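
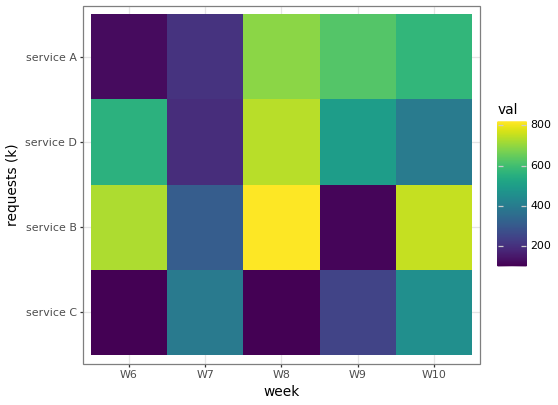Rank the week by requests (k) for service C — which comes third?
Top 4 for service C: W10 ≈ 500, W7 ≈ 400, W9 ≈ 200, W8 ≈ 100.

W9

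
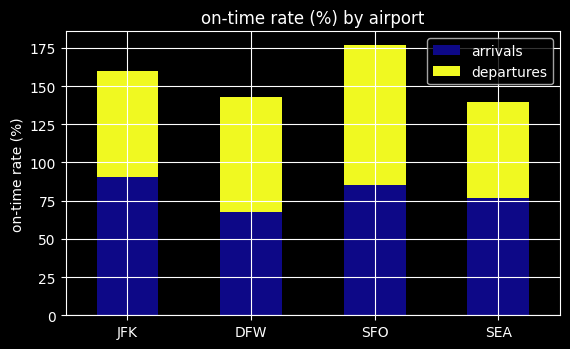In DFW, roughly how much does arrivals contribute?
≈ 60

arrivals top ≈ 60, bottom ≈ 0; segment ≈ 60.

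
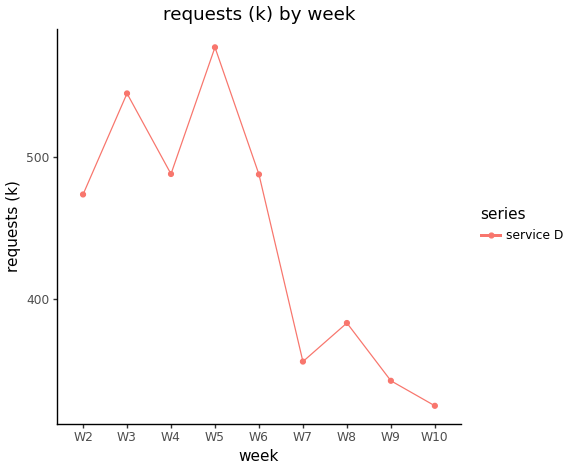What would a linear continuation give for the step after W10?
Last three: 375, 350, 325 → slope ≈ -25/step → next ≈ 300.

≈ 300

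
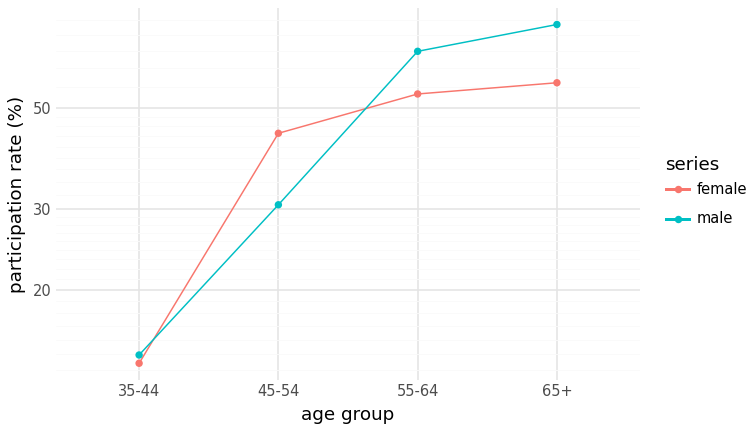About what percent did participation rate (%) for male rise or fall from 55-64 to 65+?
≈ +14.3%

55-64 ≈ 70, 65+ ≈ 80; (80 − 70) / 70 ≈ +14.3%.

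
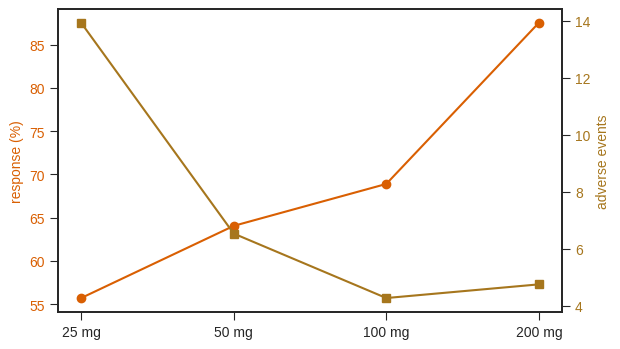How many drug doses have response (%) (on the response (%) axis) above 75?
Above 75: 200 mg.

1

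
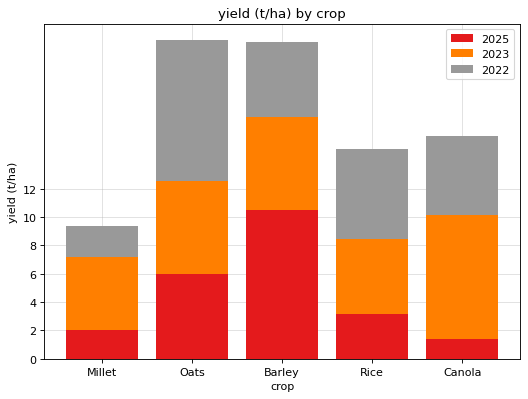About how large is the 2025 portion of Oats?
2025 top ≈ 6, bottom ≈ 0; segment ≈ 6.

≈ 6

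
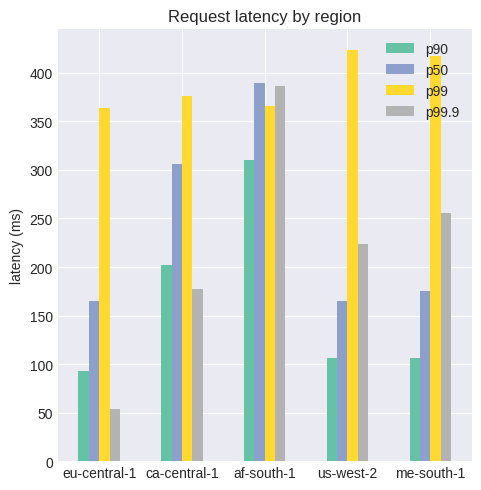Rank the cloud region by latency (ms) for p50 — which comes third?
Top 4 for p50: af-south-1 ≈ 400, ca-central-1 ≈ 300, me-south-1 ≈ 200, us-west-2 ≈ 150.

me-south-1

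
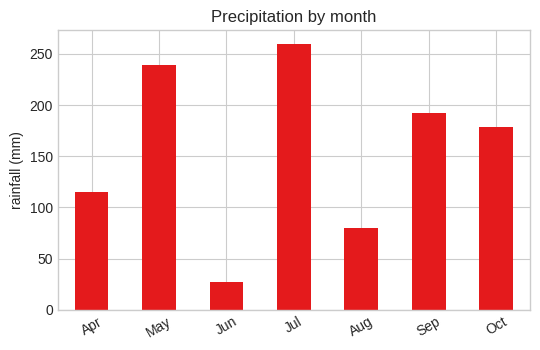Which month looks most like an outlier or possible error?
Jun ≈ 25; the rest sit between ≈ 75 and ≈ 250.

Jun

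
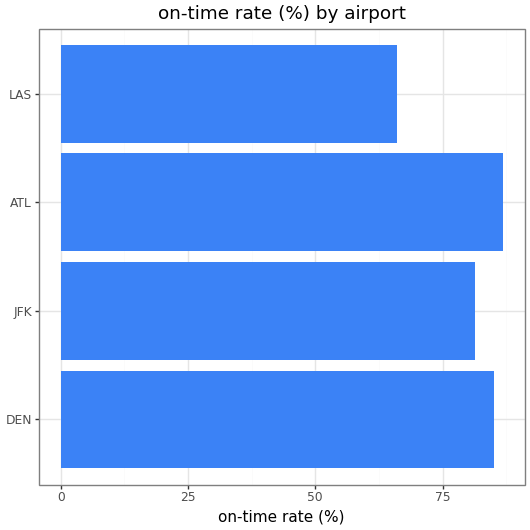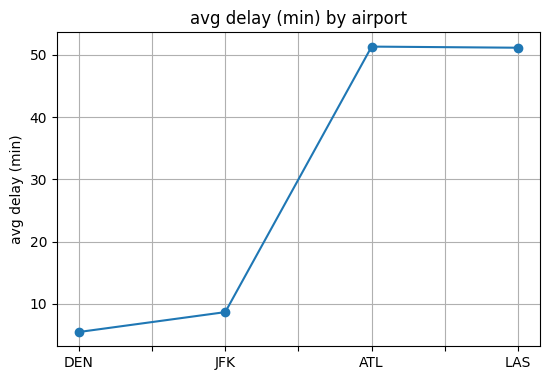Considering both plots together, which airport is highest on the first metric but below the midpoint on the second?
DEN

Chart 2 median avg delay (min) ≈ 30; below-median airports: DEN, JFK. Among those, DEN has the highest on-time rate (%) (≈ 90).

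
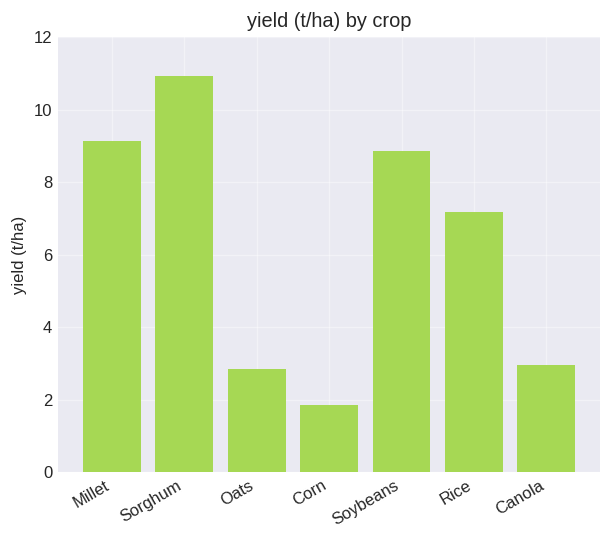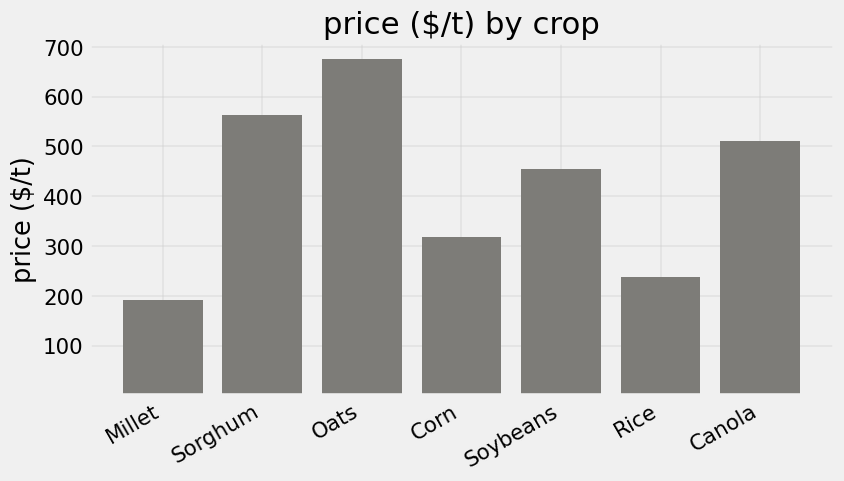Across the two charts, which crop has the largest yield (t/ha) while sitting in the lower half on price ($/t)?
Millet

Chart 2 median price ($/t) ≈ 500; below-median crops: Millet, Corn, Rice. Among those, Millet has the highest yield (t/ha) (≈ 10).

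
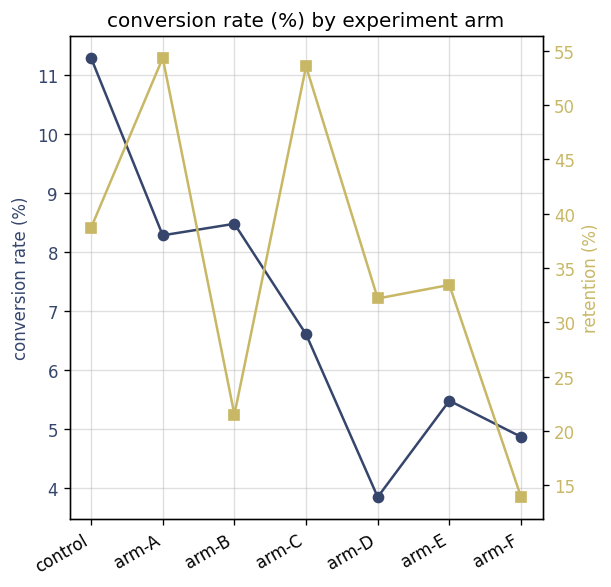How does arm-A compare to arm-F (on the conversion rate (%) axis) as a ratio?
arm-A ≈ 8, arm-F ≈ 5; 8/5 ≈ 1.6.

≈ 1.6×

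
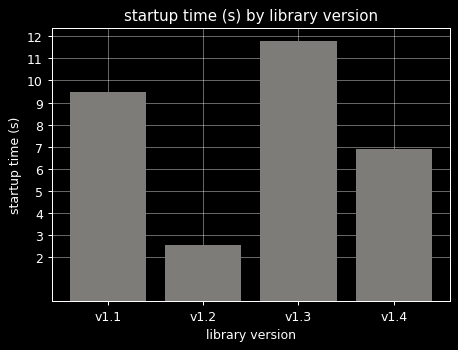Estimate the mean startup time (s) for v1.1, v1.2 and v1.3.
(9 + 3 + 12) / 3 ≈ 8.

≈ 8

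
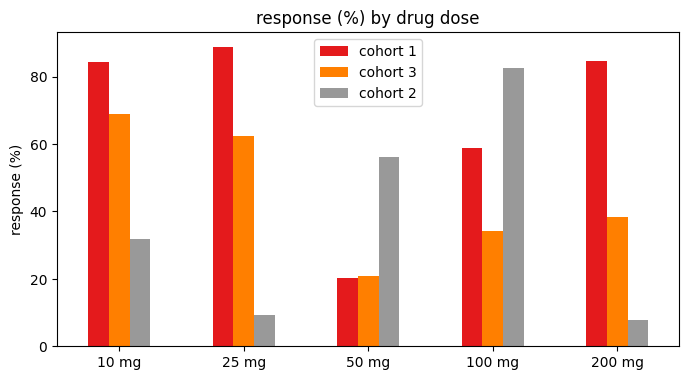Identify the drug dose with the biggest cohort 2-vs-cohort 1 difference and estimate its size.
25 mg, ≈ 80 %

25 mg: cohort 2 ≈ 10, cohort 1 ≈ 90 → gap ≈ 80. Next-largest (200 mg) is only ≈ 70.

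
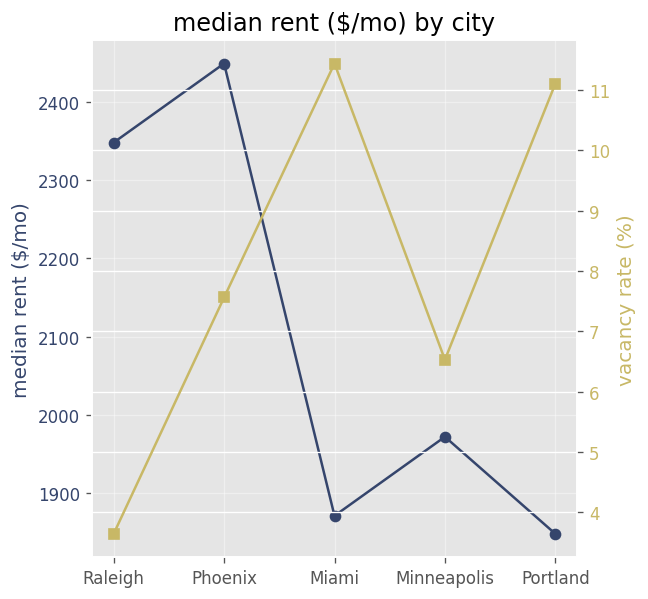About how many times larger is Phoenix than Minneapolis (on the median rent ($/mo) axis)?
≈ 1.2×

Phoenix ≈ 2400, Minneapolis ≈ 2000; 2400/2000 ≈ 1.2.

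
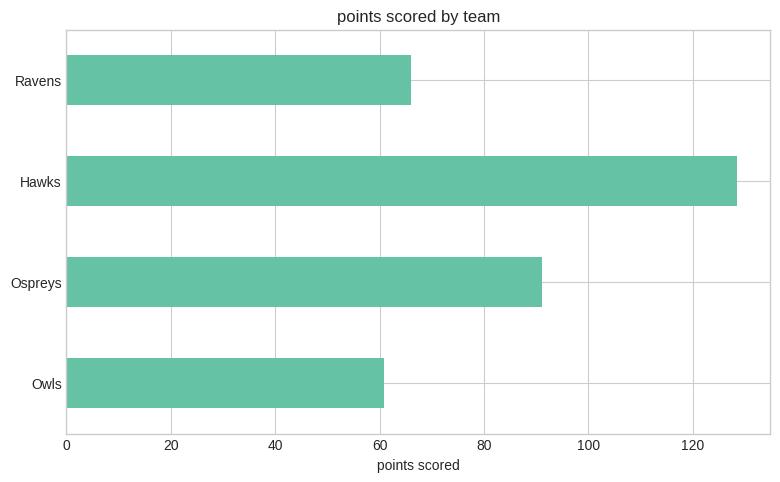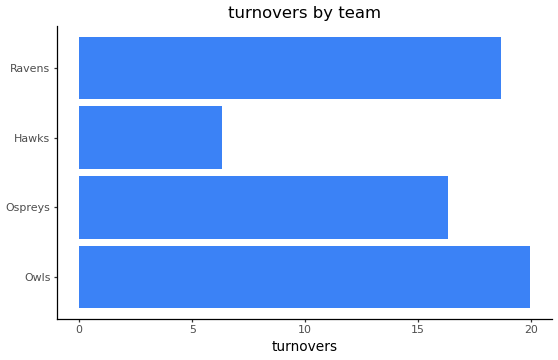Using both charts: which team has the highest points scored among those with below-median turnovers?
Chart 2 median turnovers ≈ 18; below-median teams: Ospreys, Hawks. Among those, Hawks has the highest points scored (≈ 120).

Hawks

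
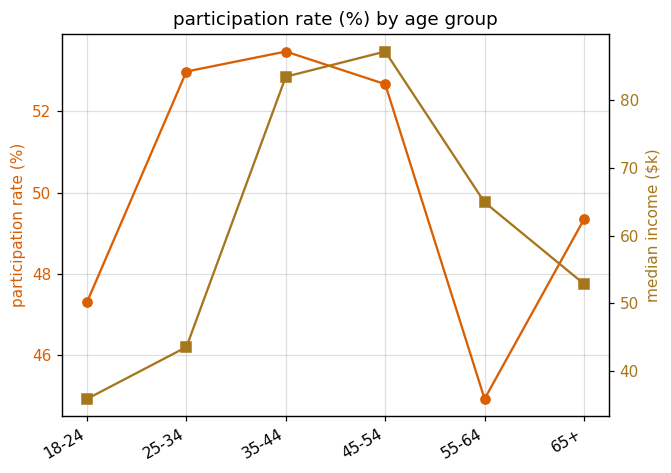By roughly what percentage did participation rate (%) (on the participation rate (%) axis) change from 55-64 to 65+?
55-64 ≈ 45, 65+ ≈ 49; (49 − 45) / 45 ≈ +8.9%.

≈ +8.9%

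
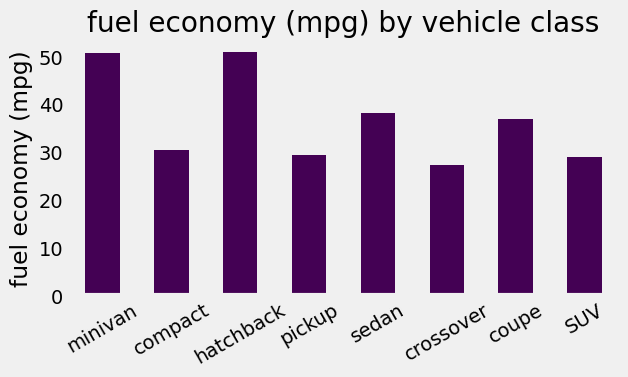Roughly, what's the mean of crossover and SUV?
(25 + 30) / 2 ≈ 28.

≈ 28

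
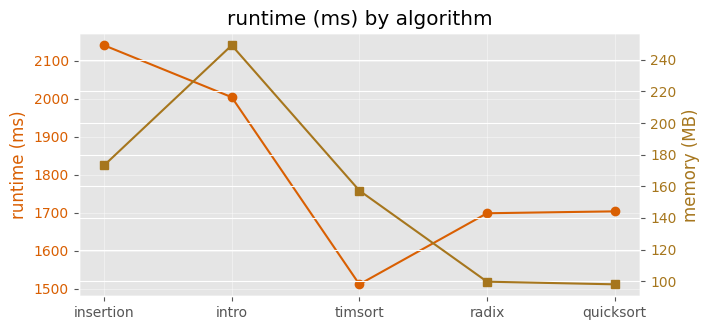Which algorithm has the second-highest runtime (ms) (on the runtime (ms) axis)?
intro

Top 3 (on the runtime (ms) axis): insertion ≈ 2100, intro ≈ 2000, quicksort ≈ 1700.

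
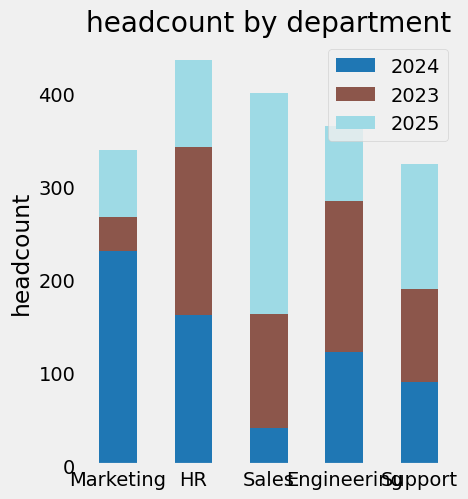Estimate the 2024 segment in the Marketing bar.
≈ 250

2024 top ≈ 250, bottom ≈ 0; segment ≈ 250.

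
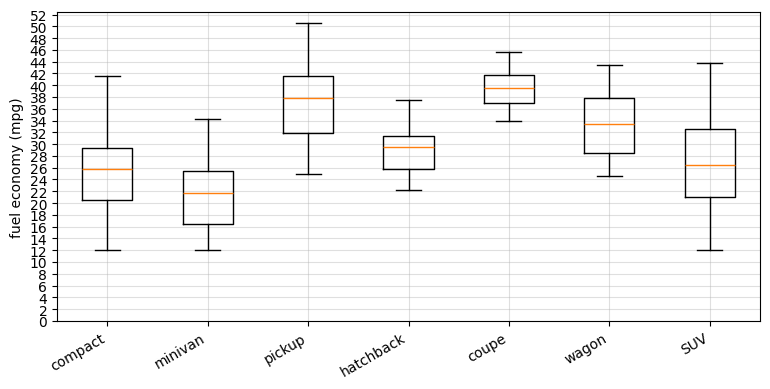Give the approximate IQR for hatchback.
Q3 ≈ 32, Q1 ≈ 26; IQR ≈ 6.

≈ 6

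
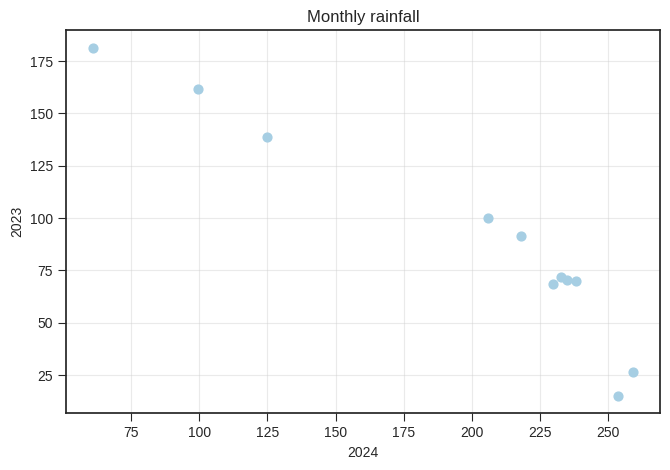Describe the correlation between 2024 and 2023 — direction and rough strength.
Points are negatively correlated; strong (|r| ≈ 1.0).

negative, strong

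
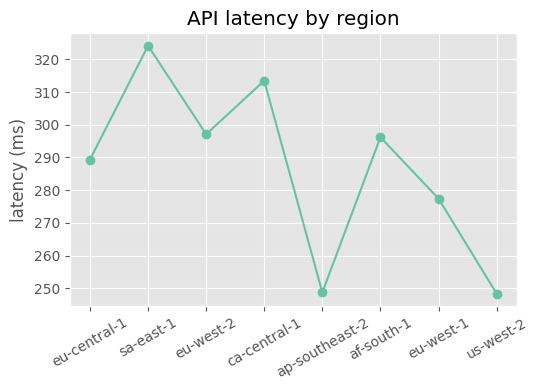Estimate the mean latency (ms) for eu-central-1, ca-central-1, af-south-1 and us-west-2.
≈ 288

(290 + 310 + 300 + 250) / 4 ≈ 288.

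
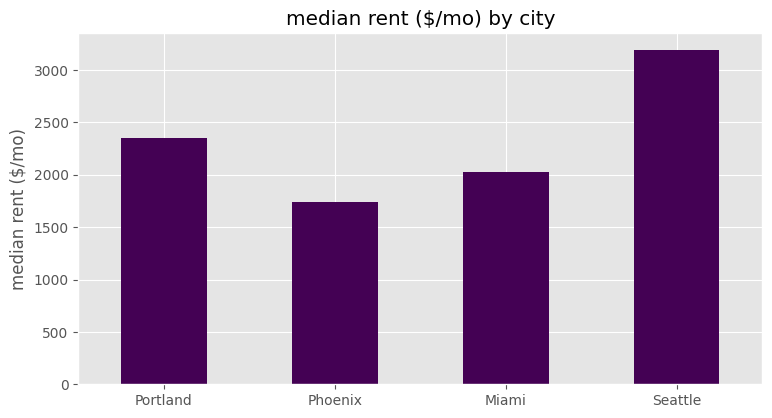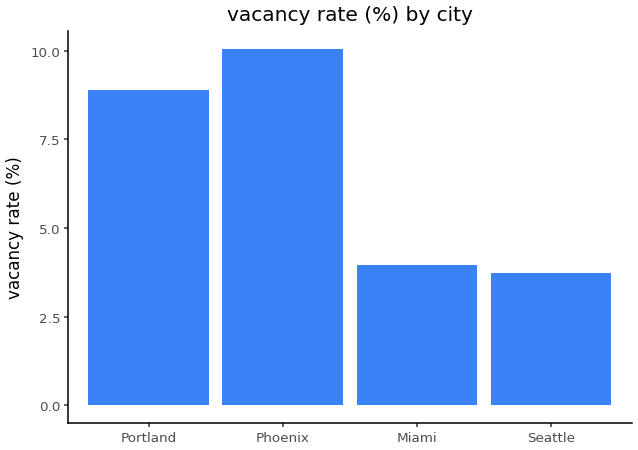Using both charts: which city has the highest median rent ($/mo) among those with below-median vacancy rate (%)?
Seattle

Chart 2 median vacancy rate (%) ≈ 6; below-median cities: Miami, Seattle. Among those, Seattle has the highest median rent ($/mo) (≈ 3000).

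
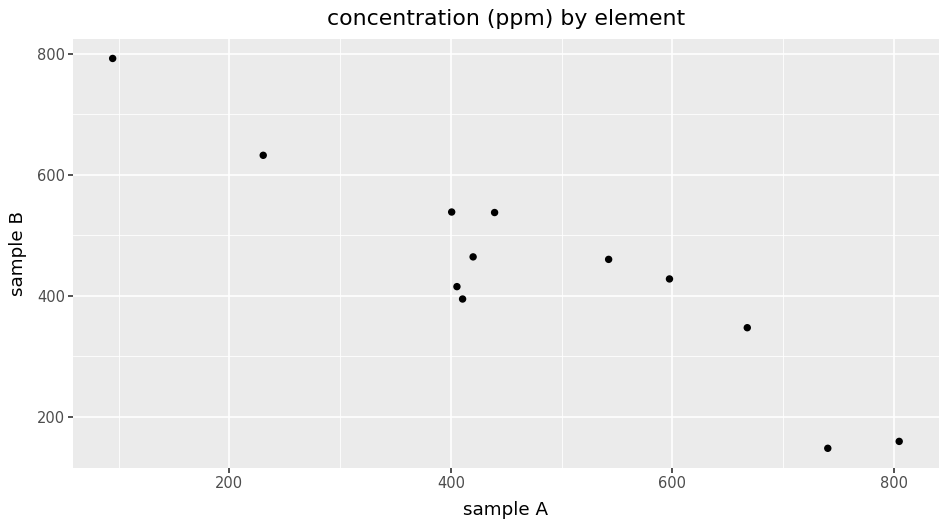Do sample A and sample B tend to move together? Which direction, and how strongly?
negative, strong

Points are negatively correlated; strong (|r| ≈ 0.9).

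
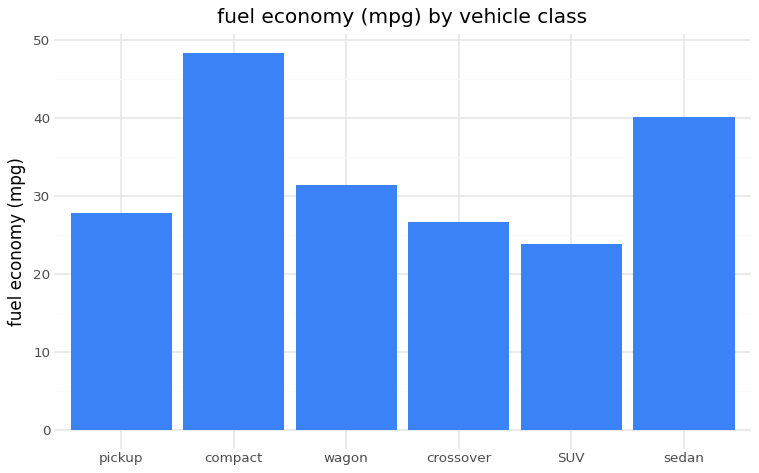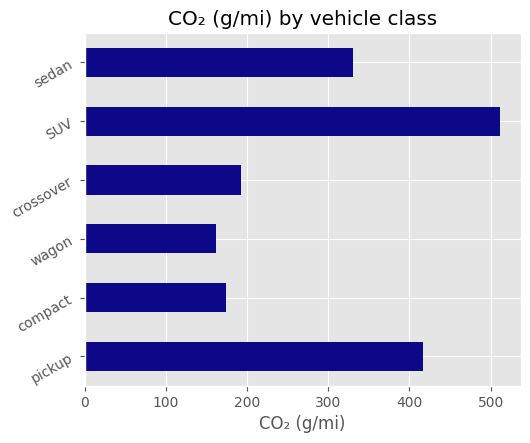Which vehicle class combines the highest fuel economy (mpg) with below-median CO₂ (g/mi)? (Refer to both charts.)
compact

Chart 2 median CO₂ (g/mi) ≈ 250; below-median vehicle classes: compact, wagon, crossover. Among those, compact has the highest fuel economy (mpg) (≈ 50).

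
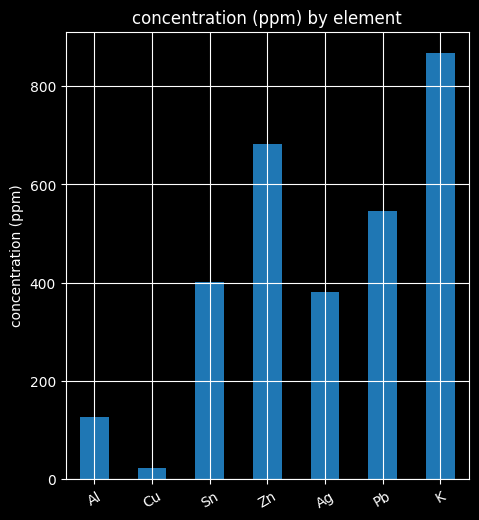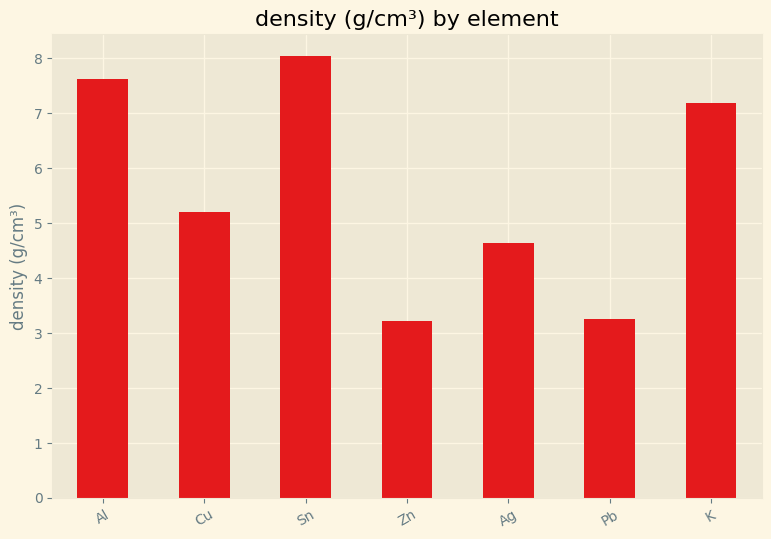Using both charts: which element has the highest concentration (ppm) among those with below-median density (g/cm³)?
Chart 2 median density (g/cm³) ≈ 5; below-median elements: Zn, Ag, Pb. Among those, Zn has the highest concentration (ppm) (≈ 700).

Zn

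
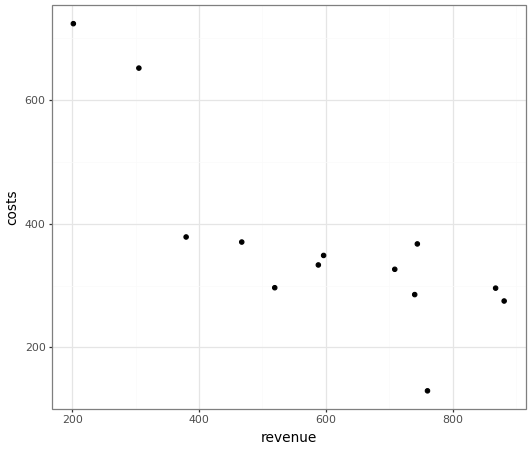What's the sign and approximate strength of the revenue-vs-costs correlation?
Points are negatively correlated; strong (|r| ≈ 0.8).

negative, strong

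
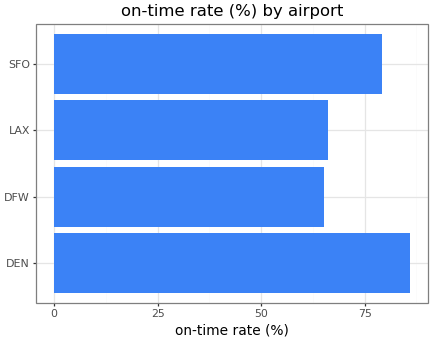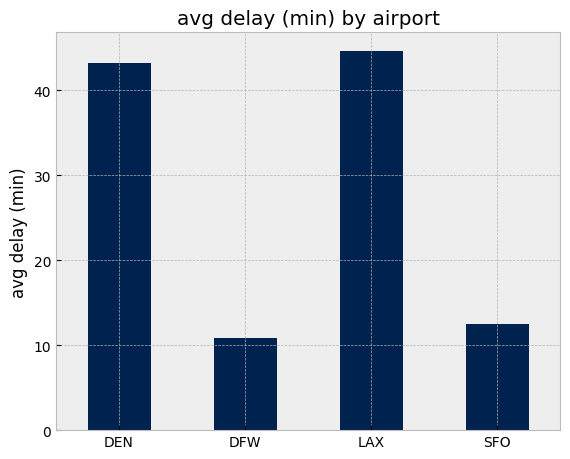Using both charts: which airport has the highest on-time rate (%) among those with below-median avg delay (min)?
Chart 2 median avg delay (min) ≈ 30; below-median airports: DFW, SFO. Among those, SFO has the highest on-time rate (%) (≈ 80).

SFO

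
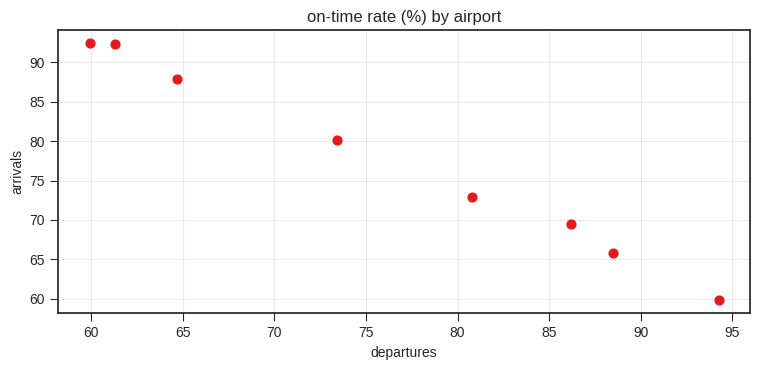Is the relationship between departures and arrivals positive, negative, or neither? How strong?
Points are negatively correlated; strong (|r| ≈ 1.0).

negative, strong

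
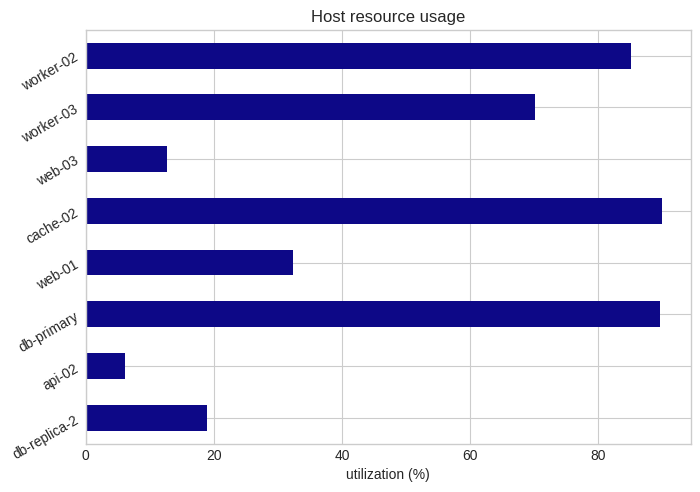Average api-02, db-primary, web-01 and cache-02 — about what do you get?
(10 + 90 + 30 + 90) / 4 ≈ 55.

≈ 55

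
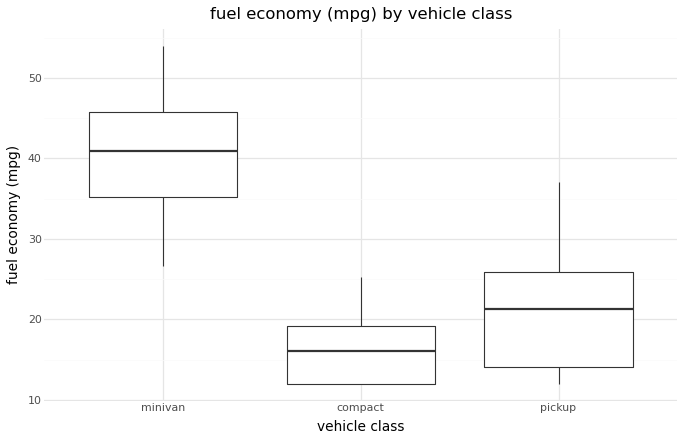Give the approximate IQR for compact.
≈ 8

Q3 ≈ 20, Q1 ≈ 12; IQR ≈ 8.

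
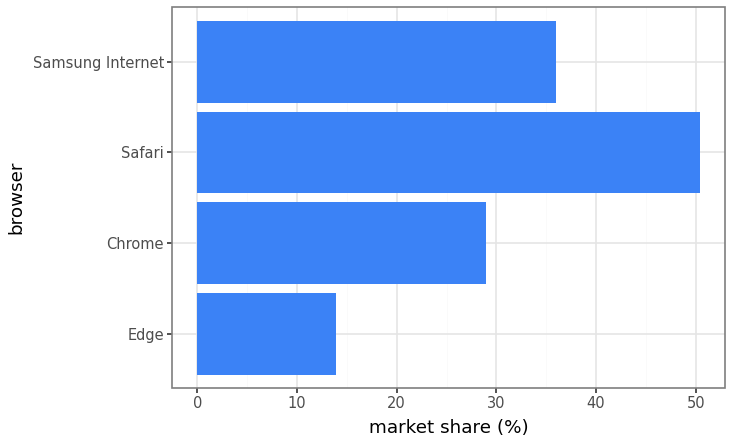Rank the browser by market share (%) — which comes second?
Samsung Internet

Top 3: Safari ≈ 50, Samsung Internet ≈ 35, Chrome ≈ 30.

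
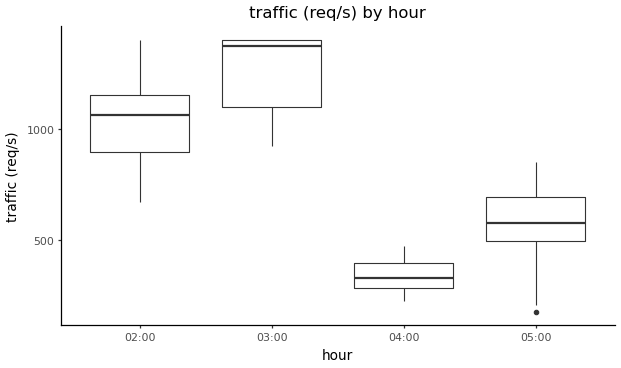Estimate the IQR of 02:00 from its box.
≈ 300

Q3 ≈ 1200, Q1 ≈ 900; IQR ≈ 300.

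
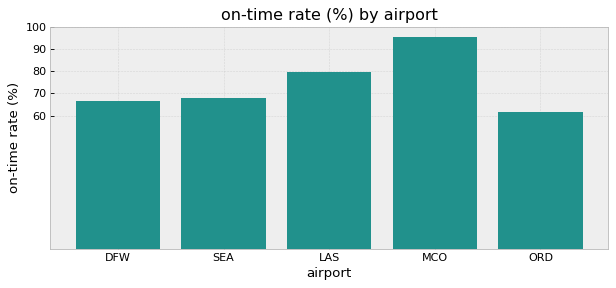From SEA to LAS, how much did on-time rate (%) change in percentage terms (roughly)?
≈ +14.3%

SEA ≈ 70, LAS ≈ 80; (80 − 70) / 70 ≈ +14.3%.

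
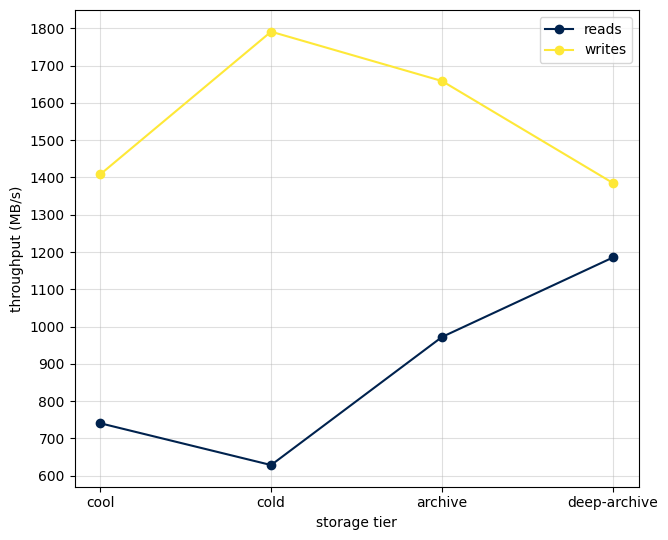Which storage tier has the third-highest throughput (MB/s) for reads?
Top 4 for reads: deep-archive ≈ 1200, archive ≈ 1000, cool ≈ 700, cold ≈ 600.

cool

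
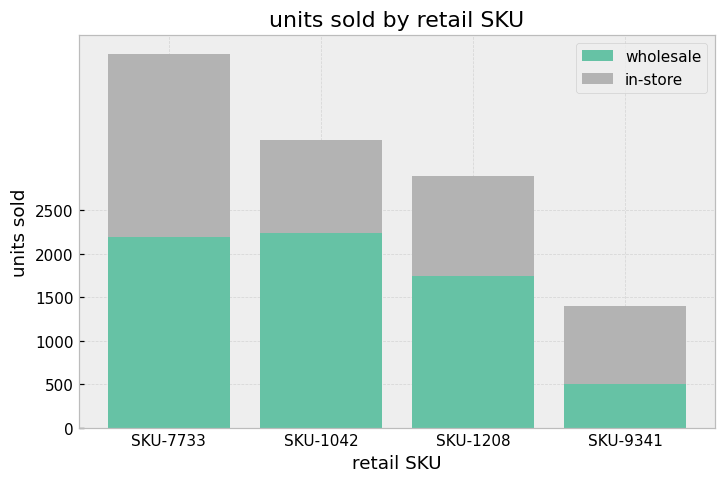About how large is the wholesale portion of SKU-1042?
≈ 2000

wholesale top ≈ 2000, bottom ≈ 0; segment ≈ 2000.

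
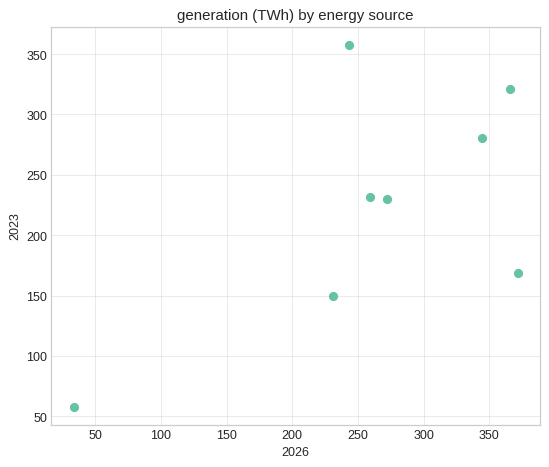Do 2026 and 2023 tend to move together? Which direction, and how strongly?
Points are positively correlated; moderate (|r| ≈ 0.6).

positive, moderate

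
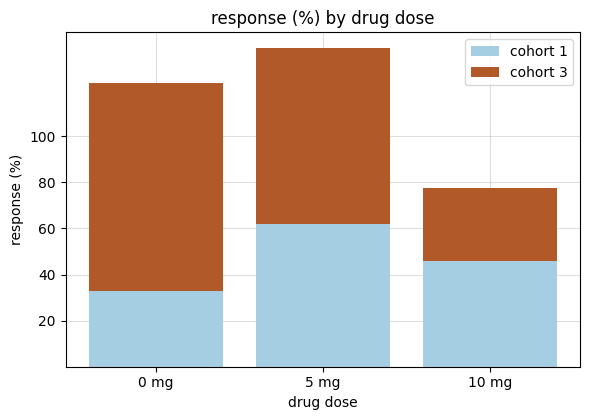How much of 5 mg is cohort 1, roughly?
cohort 1 top ≈ 60, bottom ≈ 0; segment ≈ 60.

≈ 60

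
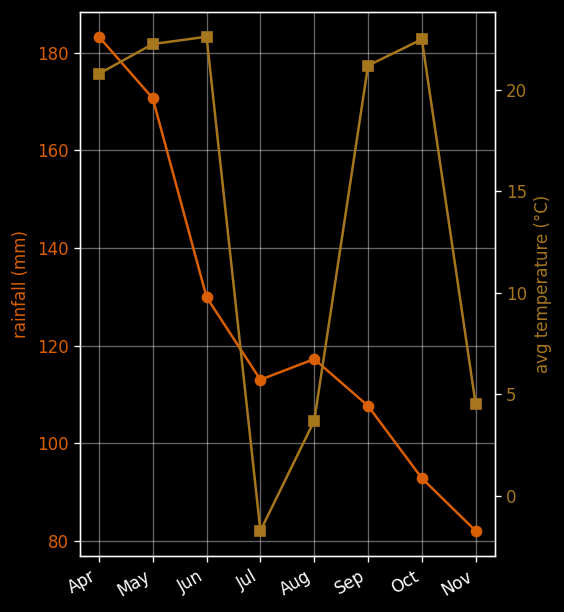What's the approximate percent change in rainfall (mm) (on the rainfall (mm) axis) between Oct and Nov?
≈ -11.1%

Oct ≈ 90, Nov ≈ 80; (80 − 90) / 90 ≈ -11.1%.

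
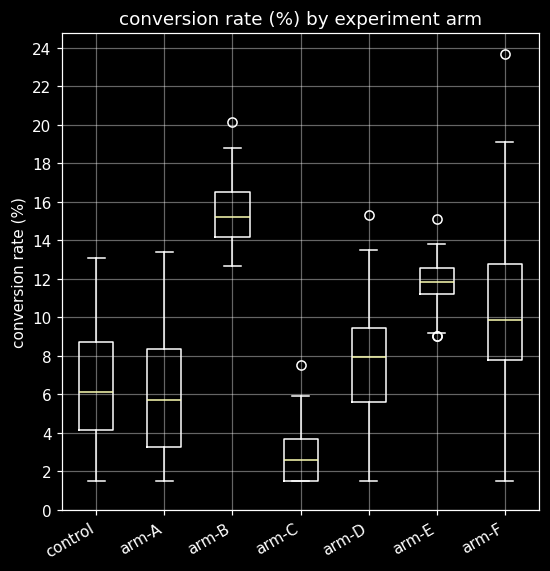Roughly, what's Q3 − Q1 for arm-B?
≈ 2

Q3 ≈ 16, Q1 ≈ 14; IQR ≈ 2.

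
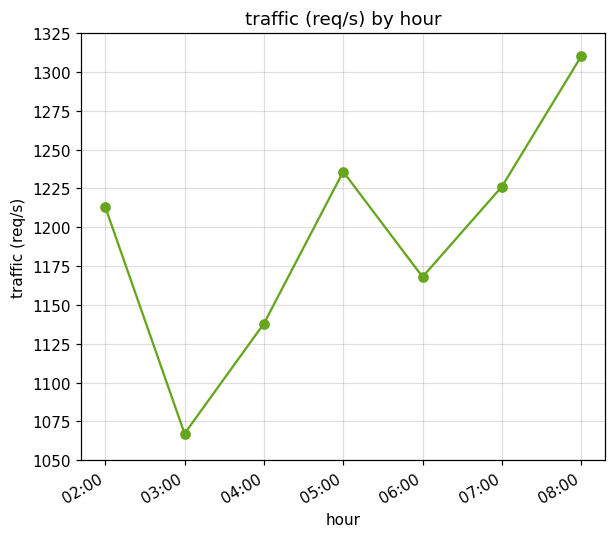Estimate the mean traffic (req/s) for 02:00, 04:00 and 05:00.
≈ 1200

(1225 + 1150 + 1225) / 3 ≈ 1200.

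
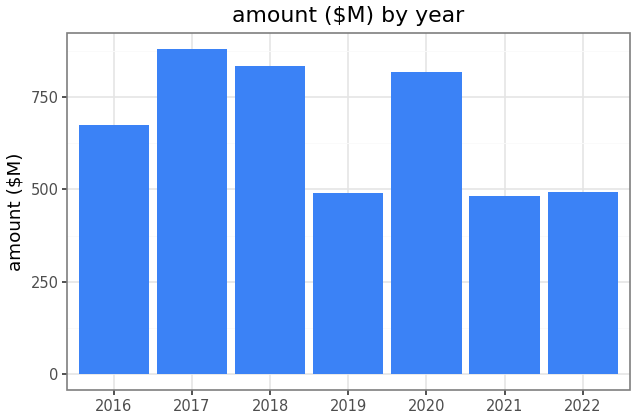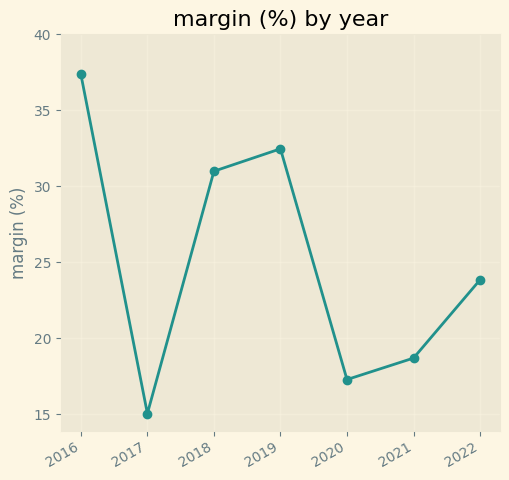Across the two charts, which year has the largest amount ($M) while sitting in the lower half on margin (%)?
Chart 2 median margin (%) ≈ 25; below-median years: 2017, 2020, 2021. Among those, 2017 has the highest amount ($M) (≈ 900).

2017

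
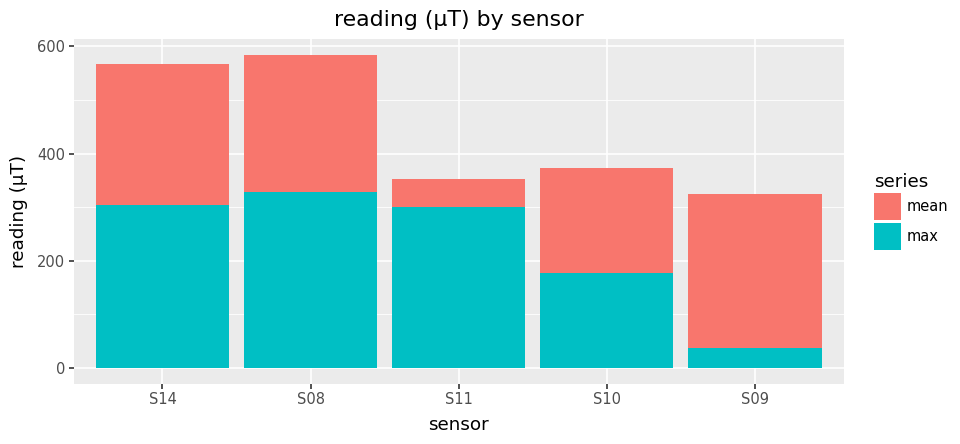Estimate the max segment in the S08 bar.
≈ 350

max top ≈ 350, bottom ≈ 0; segment ≈ 350.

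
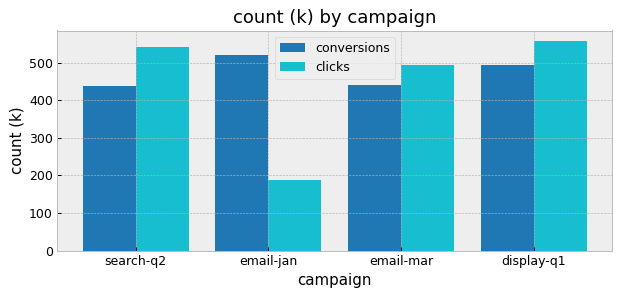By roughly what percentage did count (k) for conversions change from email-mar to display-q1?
≈ +11.1%

email-mar ≈ 450, display-q1 ≈ 500; (500 − 450) / 450 ≈ +11.1%.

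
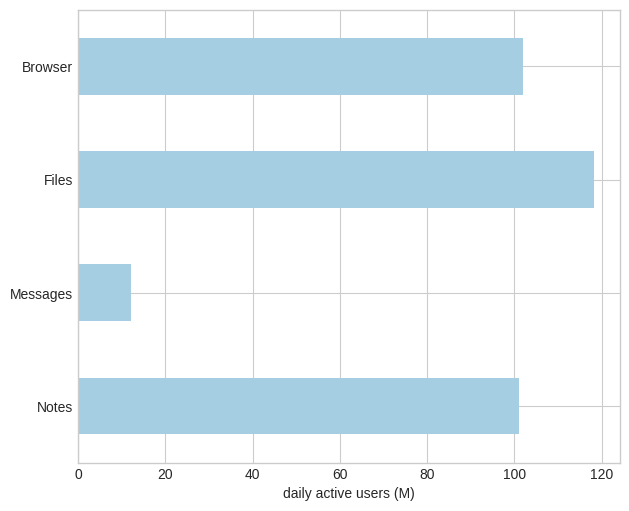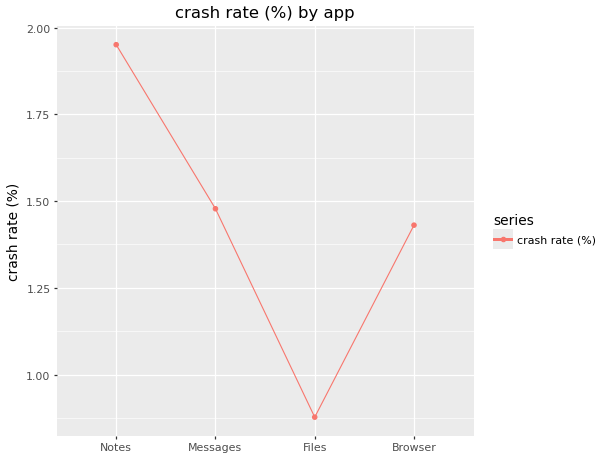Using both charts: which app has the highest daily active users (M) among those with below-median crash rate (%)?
Chart 2 median crash rate (%) ≈ 1.4; below-median apps: Files, Browser. Among those, Files has the highest daily active users (M) (≈ 120).

Files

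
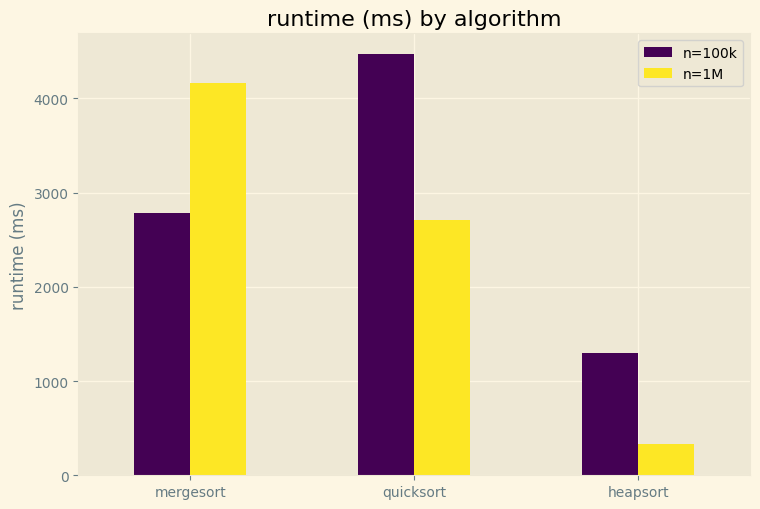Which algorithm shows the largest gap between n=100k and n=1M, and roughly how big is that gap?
quicksort: n=100k ≈ 4500, n=1M ≈ 2500 → gap ≈ 2000. Next-largest (mergesort) is only ≈ 1000.

quicksort, ≈ 2000 ms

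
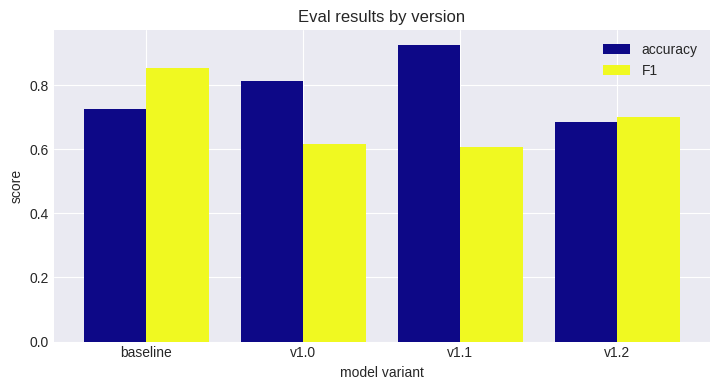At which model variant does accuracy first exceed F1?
v1.0

baseline: accuracy ≈ 0.7 vs F1 ≈ 0.9 (not yet); v1.0: accuracy ≈ 0.8 vs F1 ≈ 0.6 (first crossover).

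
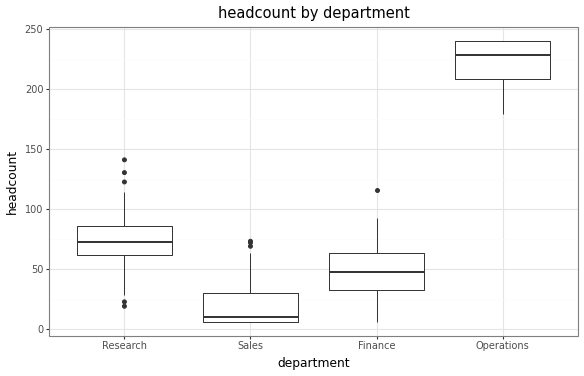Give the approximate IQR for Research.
≈ 20

Q3 ≈ 80, Q1 ≈ 60; IQR ≈ 20.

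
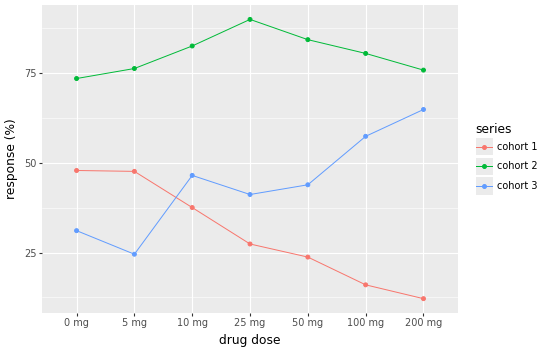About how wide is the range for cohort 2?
Max 25 mg ≈ 90, min 0 mg ≈ 70; range ≈ 20.

≈ 20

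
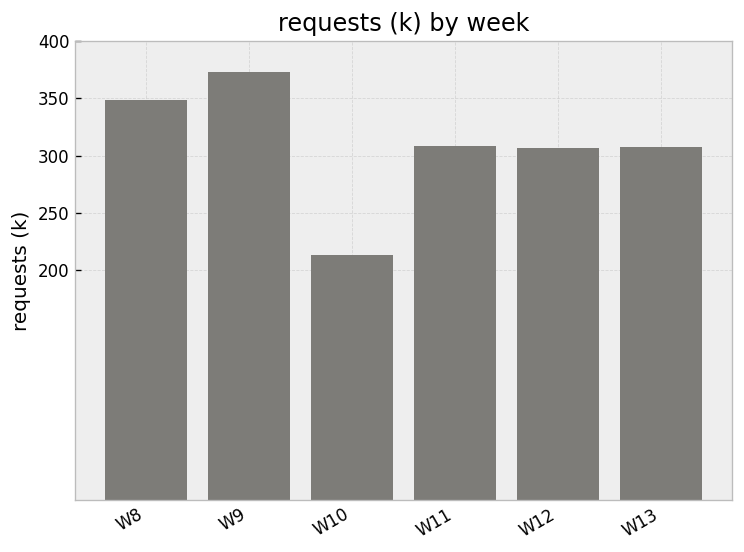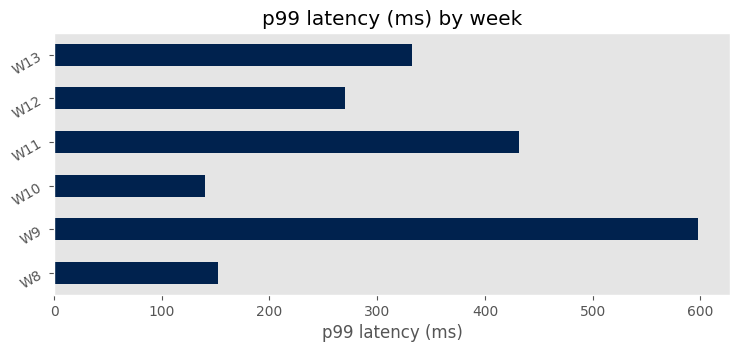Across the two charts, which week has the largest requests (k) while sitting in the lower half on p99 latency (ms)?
W8

Chart 2 median p99 latency (ms) ≈ 300; below-median weeks: W8, W10, W12. Among those, W8 has the highest requests (k) (≈ 350).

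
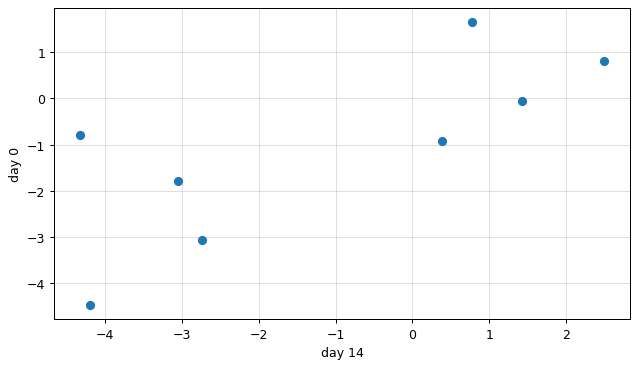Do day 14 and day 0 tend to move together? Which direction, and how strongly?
Points are positively correlated; strong (|r| ≈ 0.8).

positive, strong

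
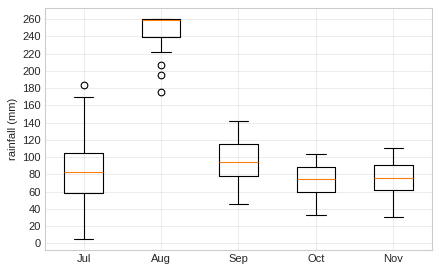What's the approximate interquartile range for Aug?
≈ 20

Q3 ≈ 260, Q1 ≈ 240; IQR ≈ 20.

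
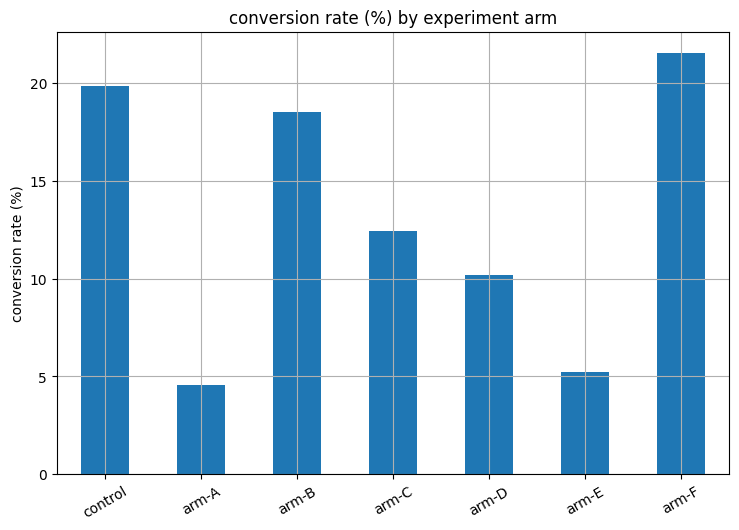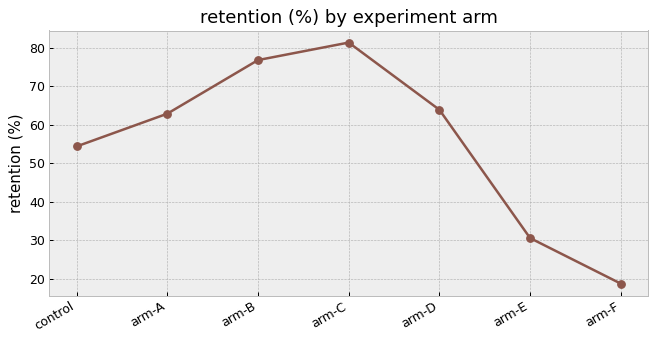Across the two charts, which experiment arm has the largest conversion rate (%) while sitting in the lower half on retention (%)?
arm-F

Chart 2 median retention (%) ≈ 60; below-median experiment arms: control, arm-E, arm-F. Among those, arm-F has the highest conversion rate (%) (≈ 22).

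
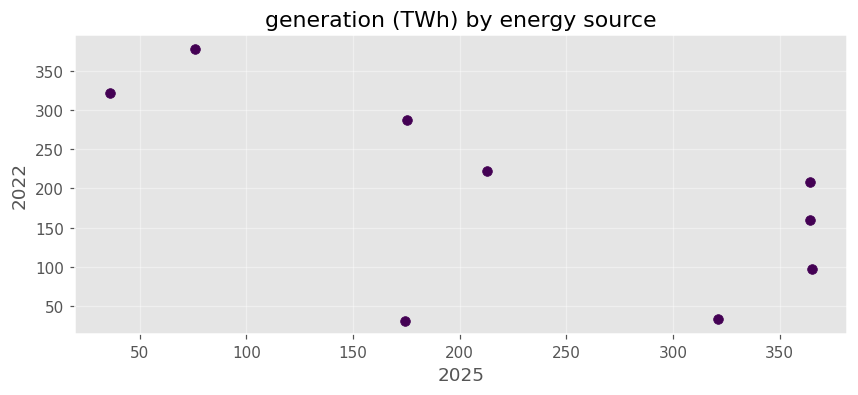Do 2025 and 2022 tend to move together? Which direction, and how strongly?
negative, moderate

Points are negatively correlated; moderate (|r| ≈ 0.6).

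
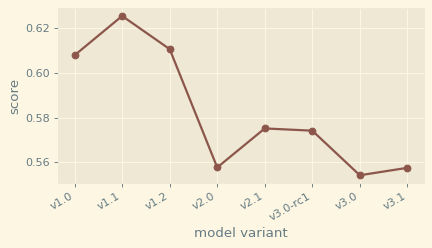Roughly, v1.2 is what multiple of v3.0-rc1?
≈ 1.07×

v1.2 ≈ 0.61, v3.0-rc1 ≈ 0.57; 0.61/0.57 ≈ 1.07.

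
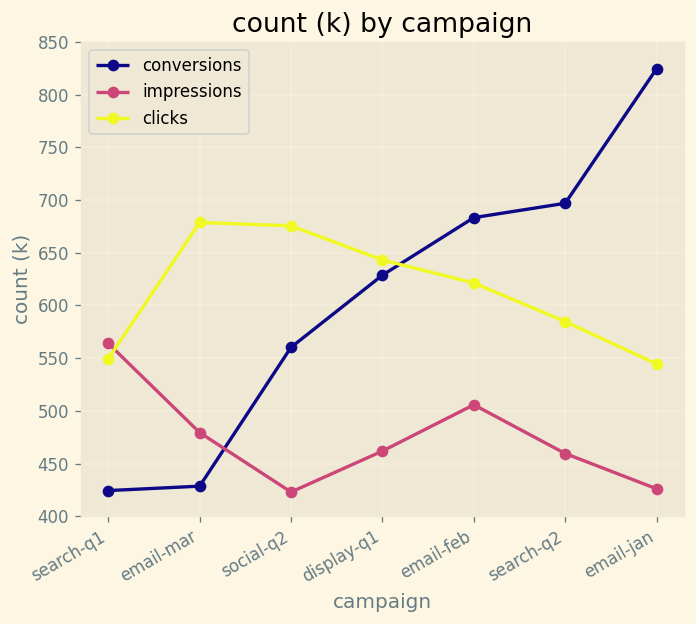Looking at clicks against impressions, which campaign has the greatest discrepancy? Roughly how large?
social-q2, ≈ 300 k

social-q2: clicks ≈ 700, impressions ≈ 400 → gap ≈ 300. Next-largest (email-mar) is only ≈ 200.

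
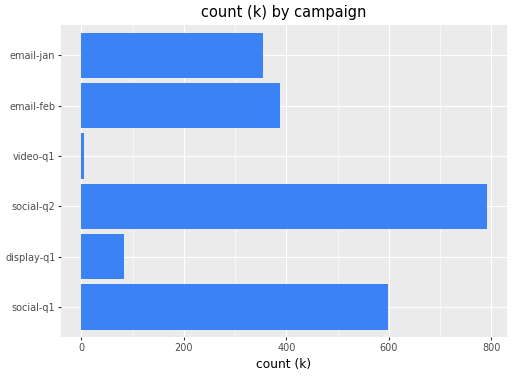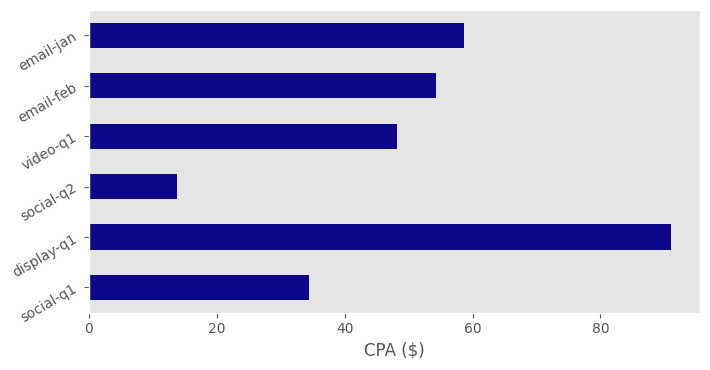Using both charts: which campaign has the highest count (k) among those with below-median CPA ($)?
Chart 2 median CPA ($) ≈ 50; below-median campaigns: social-q1, social-q2, video-q1. Among those, social-q2 has the highest count (k) (≈ 800).

social-q2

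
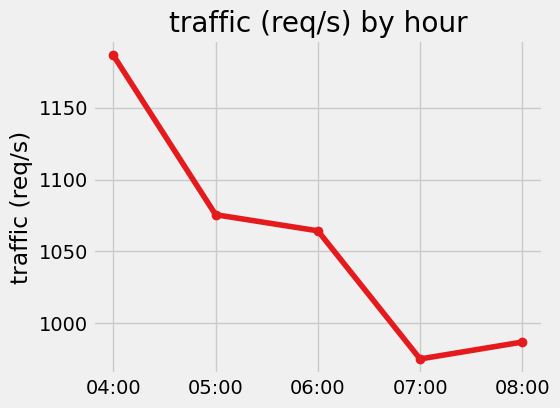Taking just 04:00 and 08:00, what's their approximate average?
≈ 1080

(1180 + 980) / 2 ≈ 1080.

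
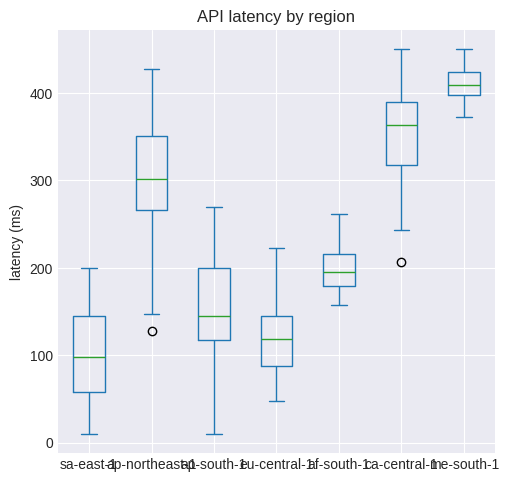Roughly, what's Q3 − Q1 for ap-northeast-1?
Q3 ≈ 350, Q1 ≈ 250; IQR ≈ 100.

≈ 100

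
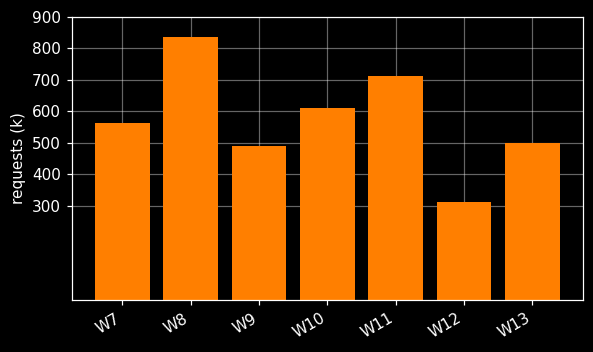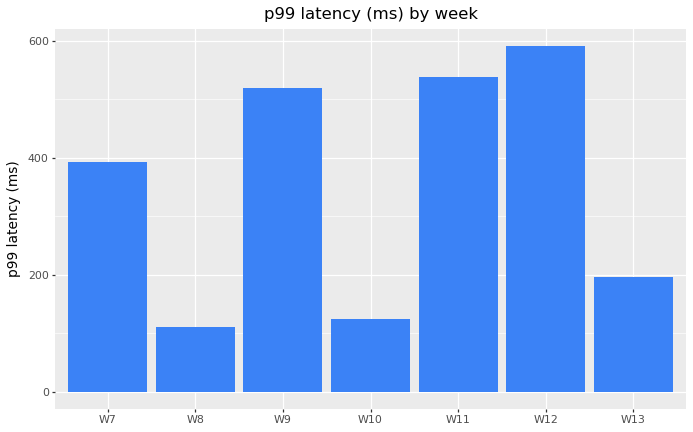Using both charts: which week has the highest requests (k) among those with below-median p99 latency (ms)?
W8

Chart 2 median p99 latency (ms) ≈ 400; below-median weeks: W8, W10, W13. Among those, W8 has the highest requests (k) (≈ 800).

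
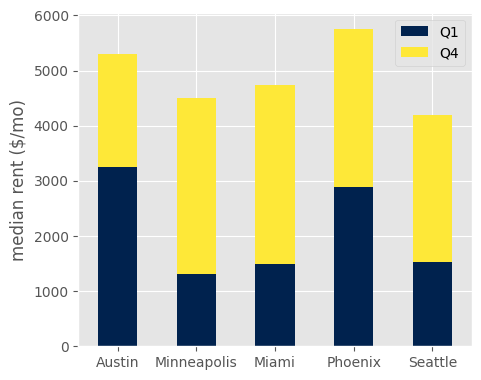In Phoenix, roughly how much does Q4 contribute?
≈ 3000

Q4 top ≈ 6000, bottom ≈ 3000; segment ≈ 3000.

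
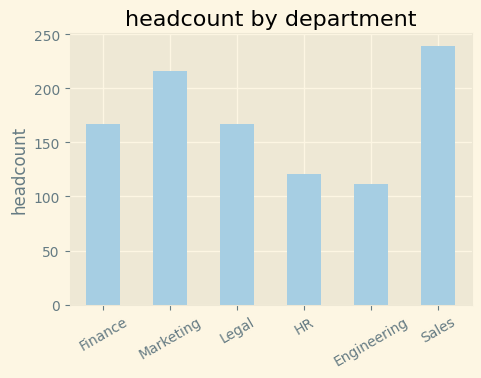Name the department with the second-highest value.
Top 3: Sales ≈ 240, Marketing ≈ 220, Legal ≈ 160.

Marketing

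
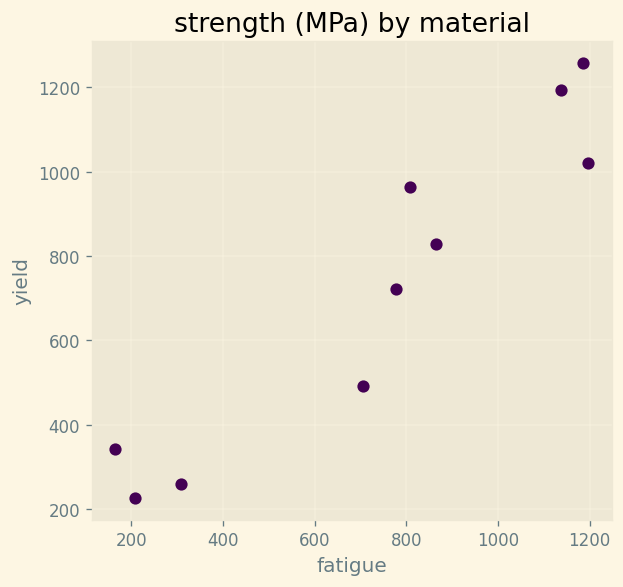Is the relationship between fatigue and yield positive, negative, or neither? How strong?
Points are positively correlated; strong (|r| ≈ 0.9).

positive, strong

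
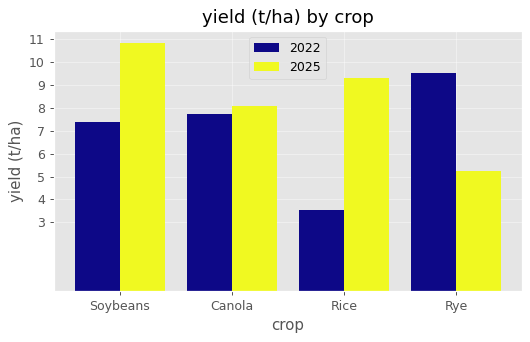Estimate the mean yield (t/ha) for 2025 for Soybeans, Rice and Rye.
(11 + 9 + 5) / 3 ≈ 8.

≈ 8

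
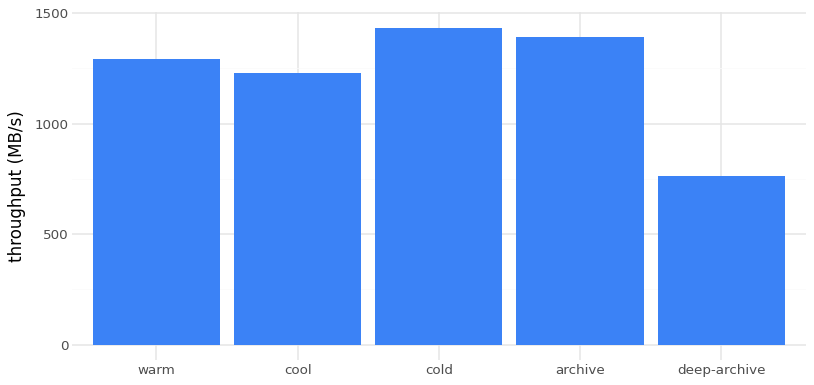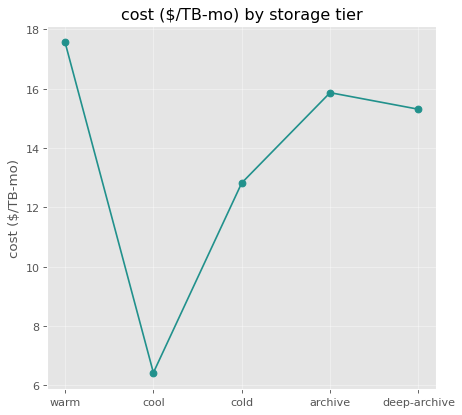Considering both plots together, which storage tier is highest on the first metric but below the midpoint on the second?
cold

Chart 2 median cost ($/TB-mo) ≈ 16; below-median storage tiers: cool, cold. Among those, cold has the highest throughput (MB/s) (≈ 1400).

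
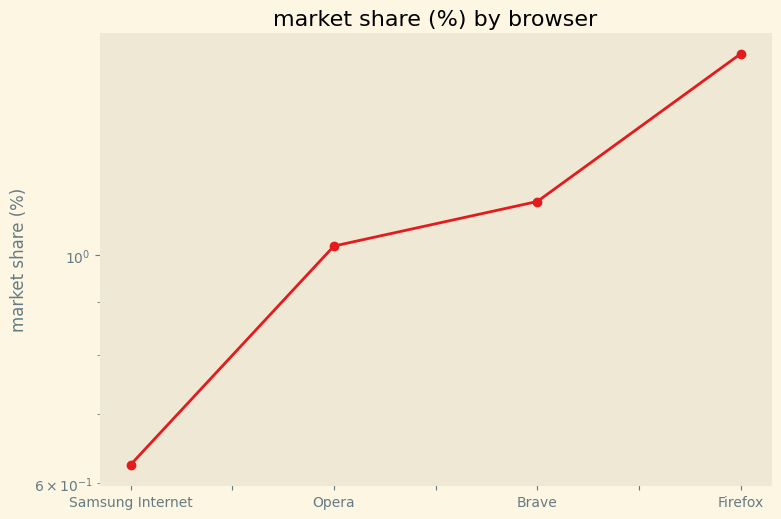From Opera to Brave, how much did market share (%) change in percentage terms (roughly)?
Opera ≈ 1.0, Brave ≈ 1.1; (1.1 − 1.0) / 1.0 ≈ +10%.

≈ +10%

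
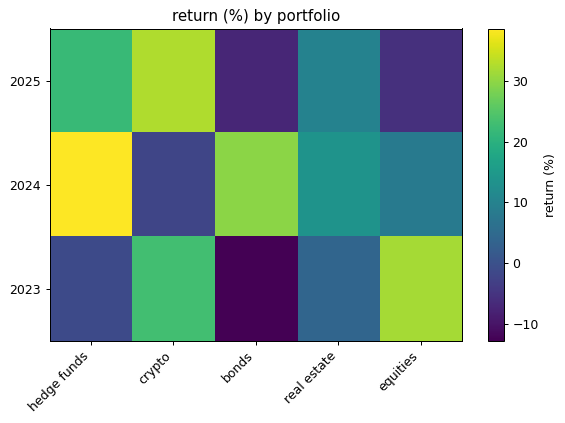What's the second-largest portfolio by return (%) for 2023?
Top 3 for 2023: equities ≈ 30, crypto ≈ 25, real estate ≈ 5.

crypto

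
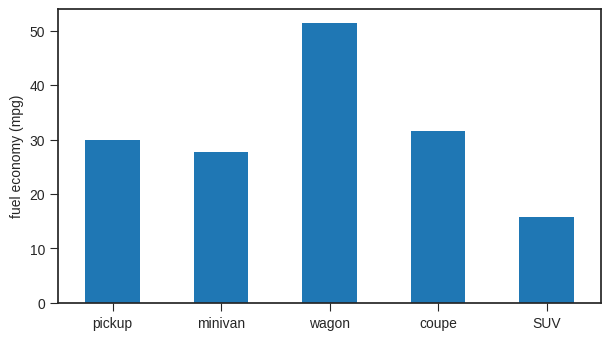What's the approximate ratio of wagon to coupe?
≈ 1.67×

wagon ≈ 50, coupe ≈ 30; 50/30 ≈ 1.67.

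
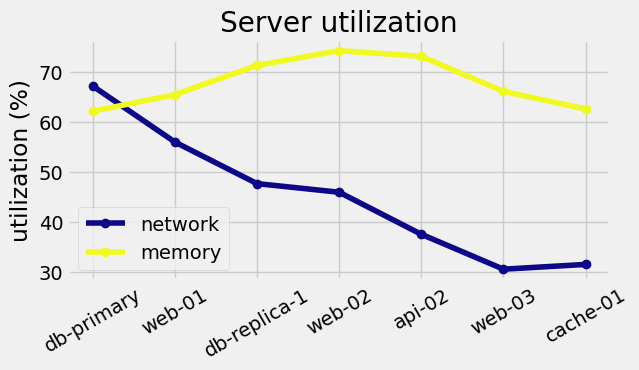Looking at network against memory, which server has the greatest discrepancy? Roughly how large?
api-02: network ≈ 35, memory ≈ 75 → gap ≈ 40. Next-largest (web-03) is only ≈ 35.

api-02, ≈ 40 %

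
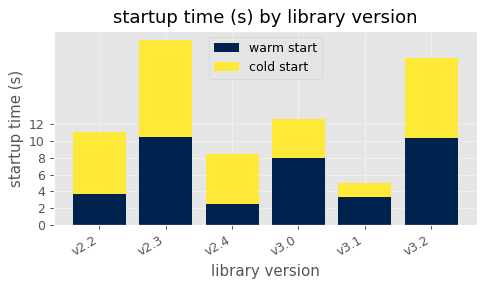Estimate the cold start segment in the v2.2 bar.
≈ 8

cold start top ≈ 12, bottom ≈ 4; segment ≈ 8.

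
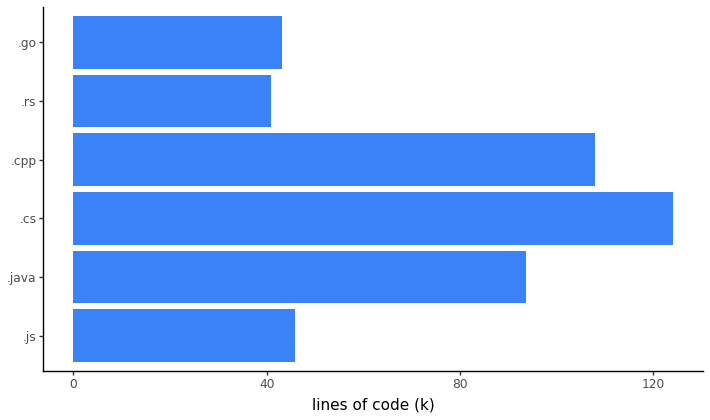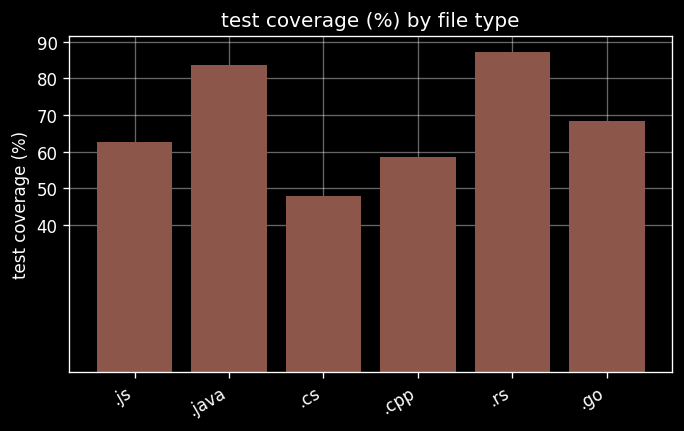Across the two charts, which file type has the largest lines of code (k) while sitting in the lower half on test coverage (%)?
Chart 2 median test coverage (%) ≈ 70; below-median file types: .js, .cs, .cpp. Among those, .cs has the highest lines of code (k) (≈ 120).

.cs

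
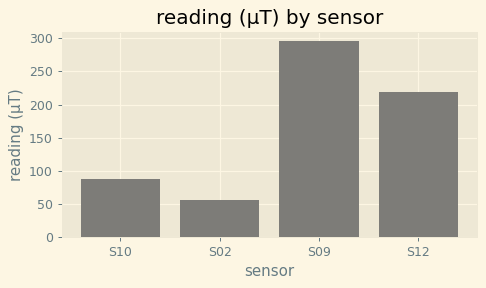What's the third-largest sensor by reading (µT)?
S10

Top 4: S09 ≈ 300, S12 ≈ 225, S10 ≈ 100, S02 ≈ 50.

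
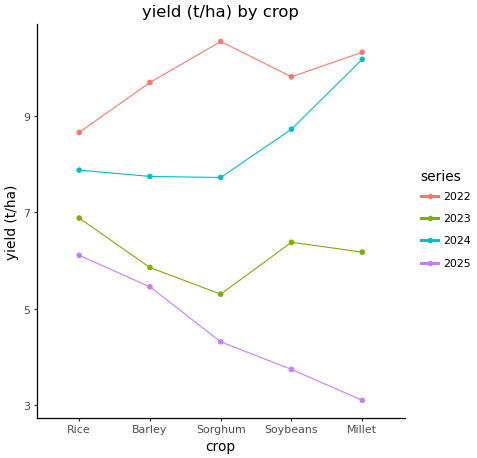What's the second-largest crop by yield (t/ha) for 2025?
Top 3 for 2025: Rice ≈ 6, Barley ≈ 5, Sorghum ≈ 4.

Barley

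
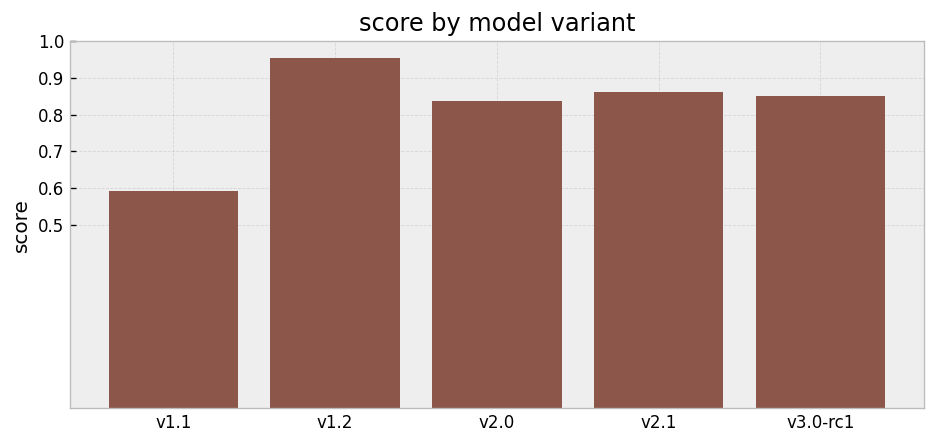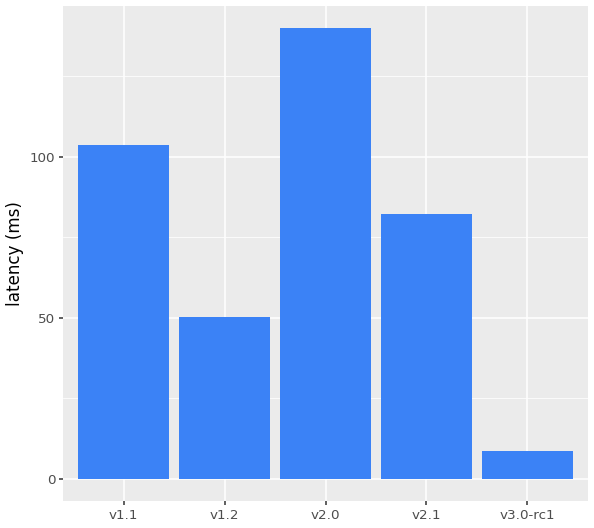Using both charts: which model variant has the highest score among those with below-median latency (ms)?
Chart 2 median latency (ms) ≈ 80; below-median model variants: v1.2, v3.0-rc1. Among those, v1.2 has the highest score (≈ 1).

v1.2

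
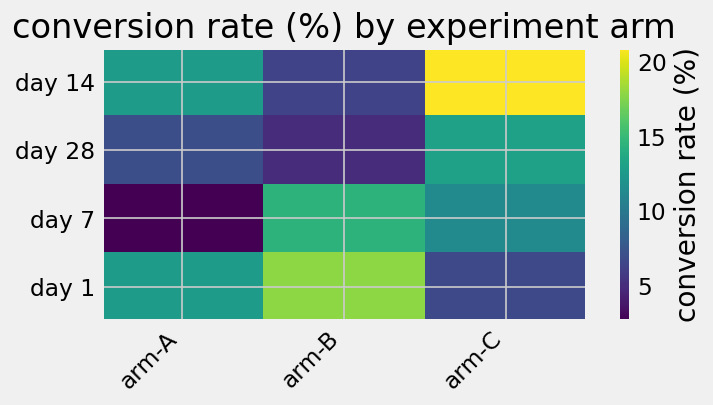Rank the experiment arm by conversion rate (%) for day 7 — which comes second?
Top 3 for day 7: arm-B ≈ 14, arm-C ≈ 12, arm-A ≈ 2.

arm-C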